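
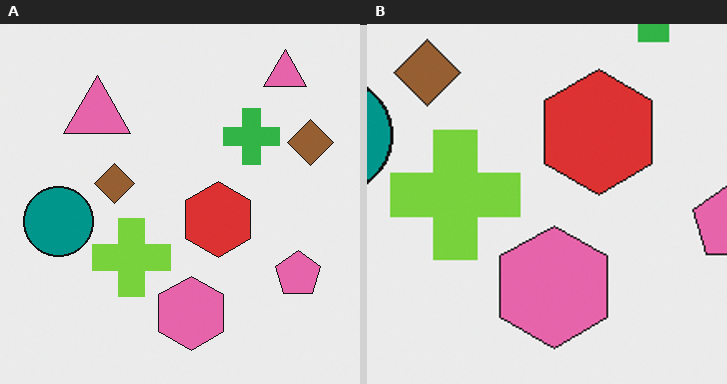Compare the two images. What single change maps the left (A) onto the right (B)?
The transformation is: cropped to a noticeably smaller region and rescaled.

The visible shapes are larger and the field of view is narrower; shapes near the original edges may be partly or wholly outside the frame — a crop-and-rescale.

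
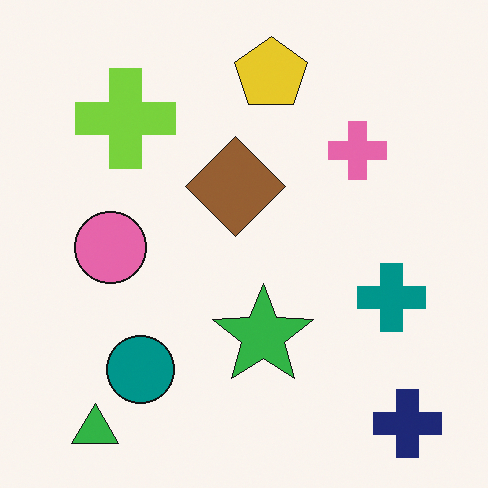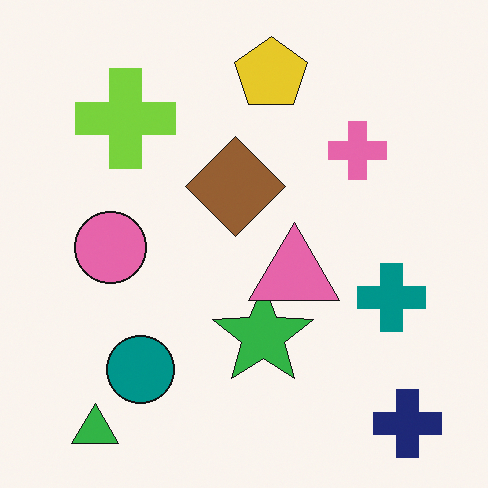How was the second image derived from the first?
The image was overlaid with an additional pink triangle.

A pink triangle appears in the second image that is absent from the first.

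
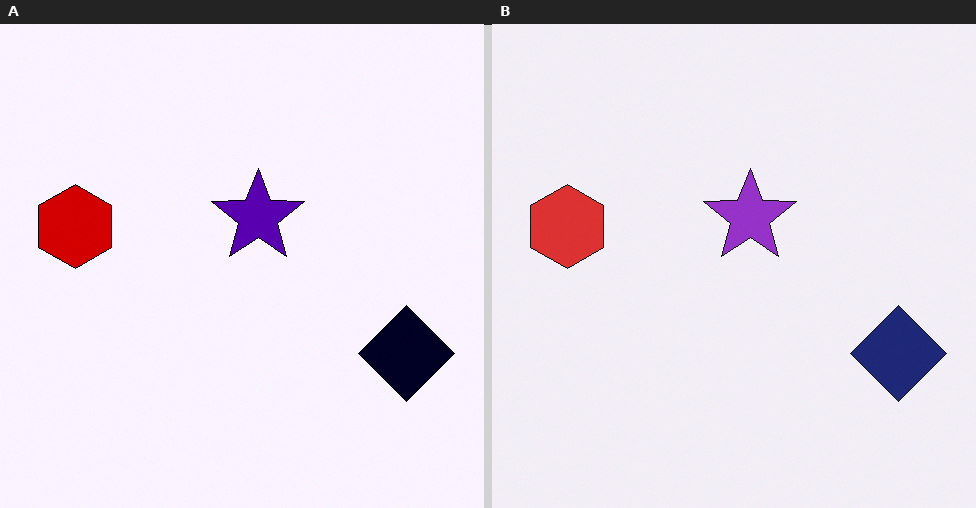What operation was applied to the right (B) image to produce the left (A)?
The image was given much higher contrast.

Tones are pushed away from mid-grey across the whole image — a global contrast change.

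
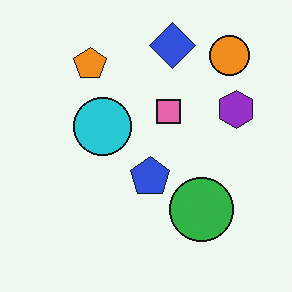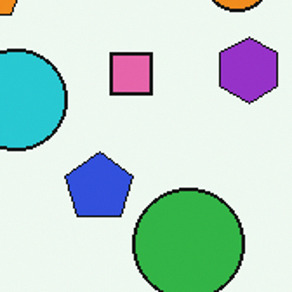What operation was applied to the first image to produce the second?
This is the original image cropped to a noticeably smaller region and rescaled.

The visible shapes are larger and the field of view is narrower; shapes near the original edges may be partly or wholly outside the frame — a crop-and-rescale.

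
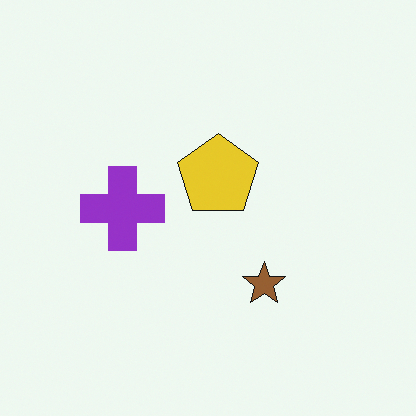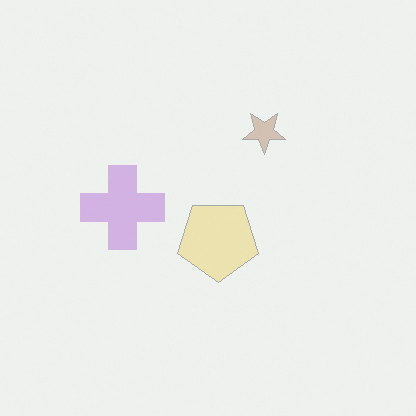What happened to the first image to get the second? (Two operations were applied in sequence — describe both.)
The second image is the first given much lower contrast, then flipped vertically (top ↔ bottom).

Tones are pushed toward mid-grey across the whole image — a global contrast change. The brown star is in the bottom of the first image and the top of the second — shapes on opposite sides of the horizontal midline have swapped in a mirror flip.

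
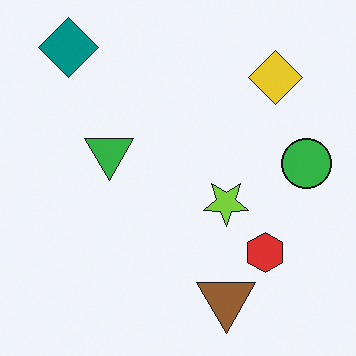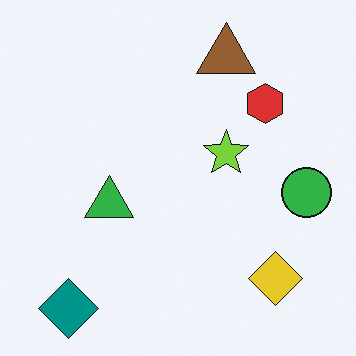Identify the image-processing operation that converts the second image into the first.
The first image is the second flipped vertically (top ↔ bottom).

The teal diamond is in the bottom-left of the second image and the top-left of the first — shapes on opposite sides of the horizontal midline have swapped in a mirror flip.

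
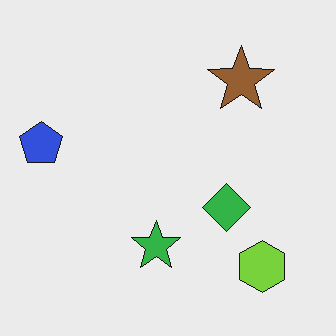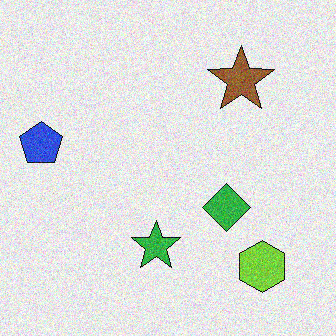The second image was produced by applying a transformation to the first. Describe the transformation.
It was degraded with moderate additive noise.

Random speckle covers the whole image, including the flat background.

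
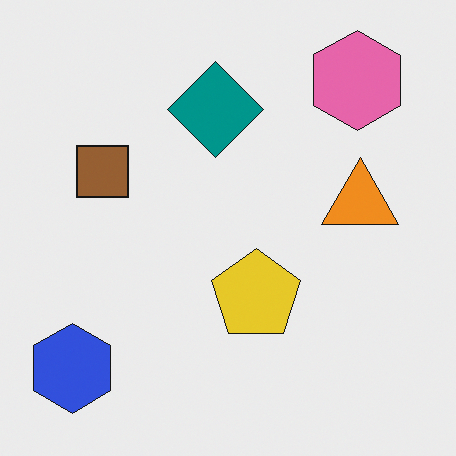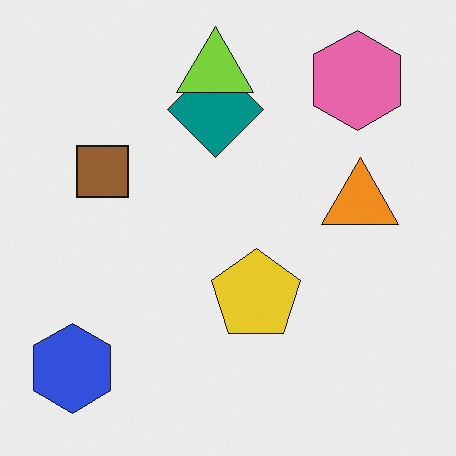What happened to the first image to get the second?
The transformation is: overlaid with an additional lime triangle.

A lime triangle appears in the second image that is absent from the first.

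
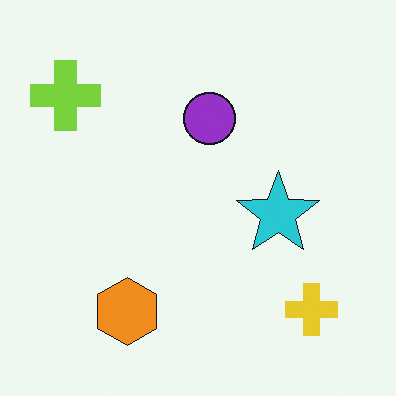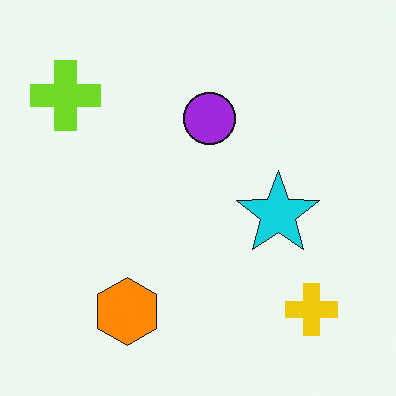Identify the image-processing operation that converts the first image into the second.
The image was slightly oversaturated.

All colors are more vivid — a global saturation change.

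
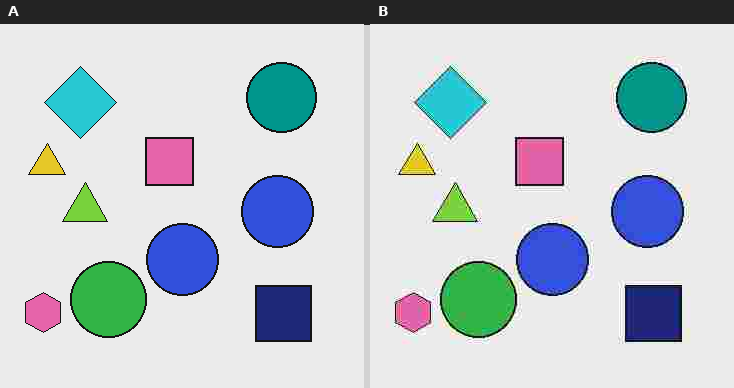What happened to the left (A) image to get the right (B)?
The transformation is: heavily JPEG-compressed with obvious blocking artifacts.

Blocky 8×8 compression artifacts appear around shape edges and the flat background shows ringing — characteristic JPEG degradation.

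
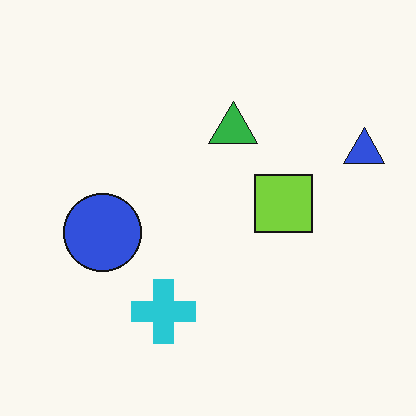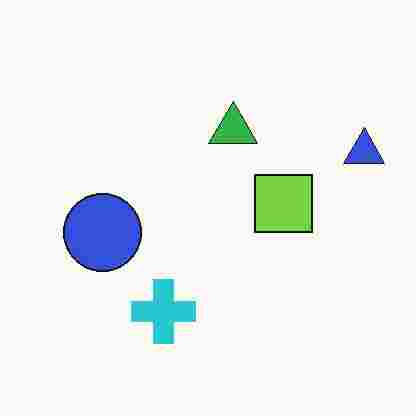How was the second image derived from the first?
The image was degraded with heavy JPEG compression.

Blocky 8×8 compression artifacts appear around shape edges and the flat background shows ringing — characteristic JPEG degradation.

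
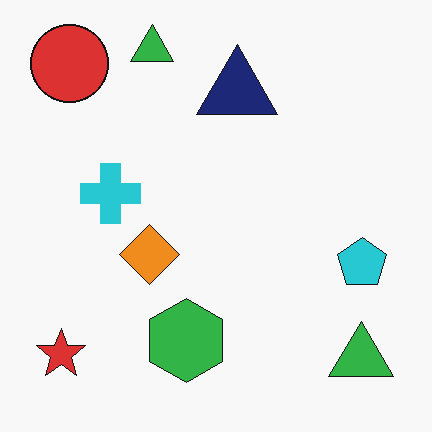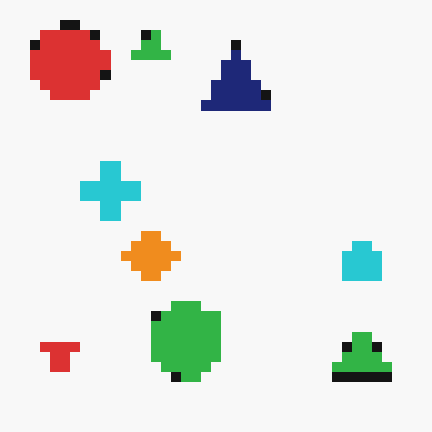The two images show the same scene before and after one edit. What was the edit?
This is the original image coarsely pixelated.

Shapes are reduced to large square blocks; fine edges and outlines are lost — a downscale-then-upscale (mosaic) effect.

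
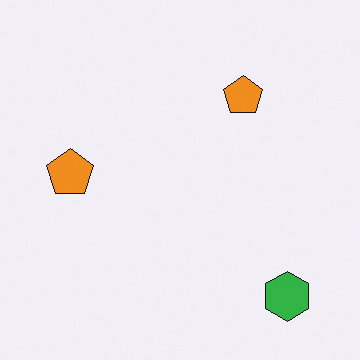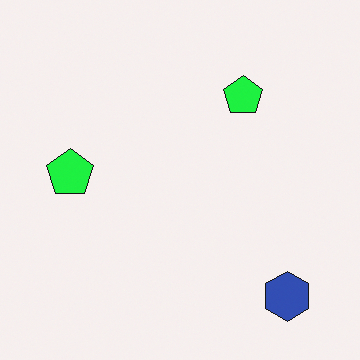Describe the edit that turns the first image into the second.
Hue-shifted noticeably.

Every shape's color has rotated by the same amount around the hue wheel — a uniform hue shift.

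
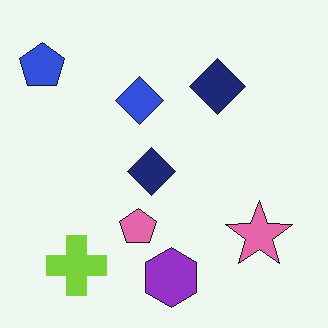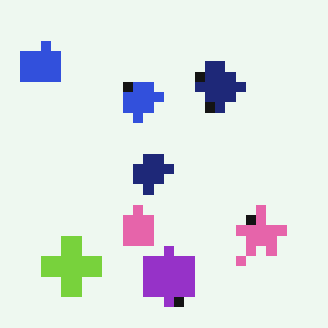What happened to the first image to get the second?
This is the original image coarsely pixelated.

Shapes are reduced to large square blocks; fine edges and outlines are lost — a downscale-then-upscale (mosaic) effect.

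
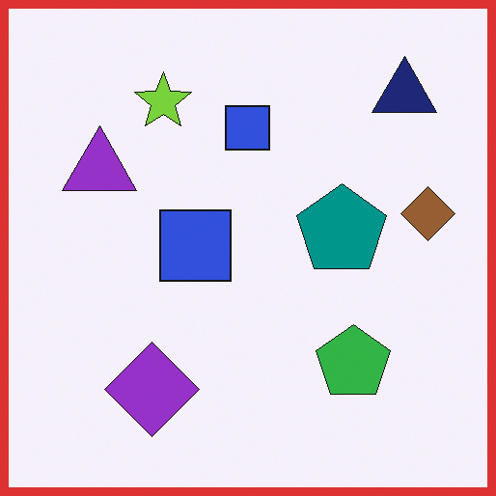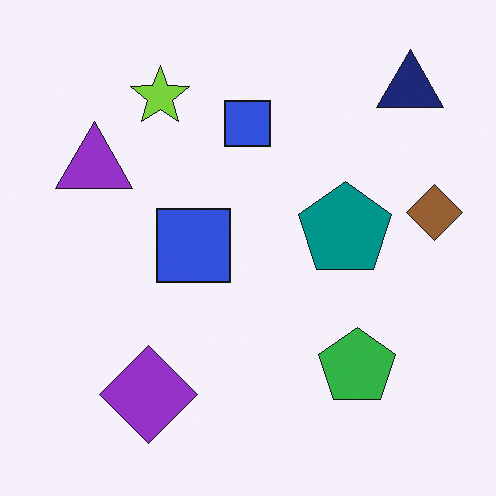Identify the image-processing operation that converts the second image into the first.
The first image is the second framed with a red border.

A solid red frame runs around the edge of the first image, with the content slightly shrunk inside it.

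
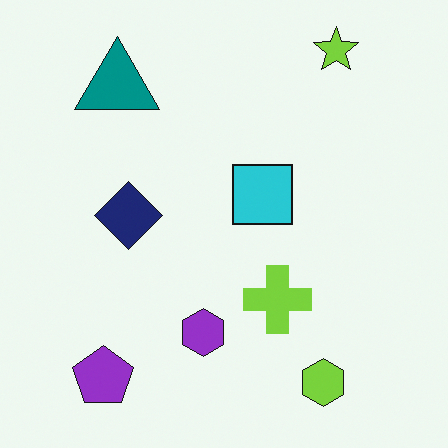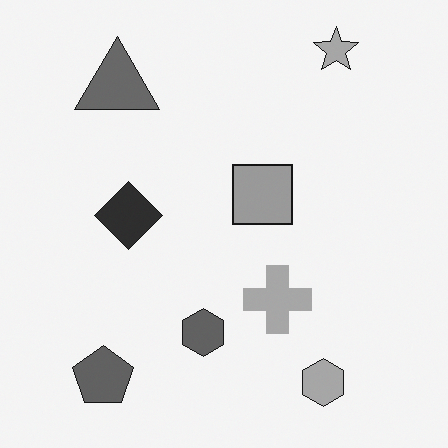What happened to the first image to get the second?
The image was converted to grayscale.

All color is removed — every shape is now a shade of grey.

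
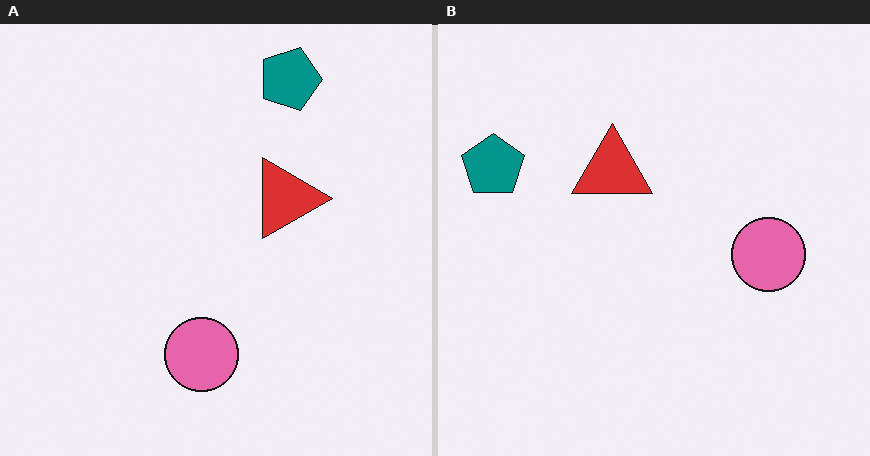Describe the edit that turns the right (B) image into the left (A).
The image was rotated 90° clockwise.

The teal pentagon sits in the top-left of the right (B) image and the top-right of the left (A) — consistent with a whole-image 90° clockwise rotation.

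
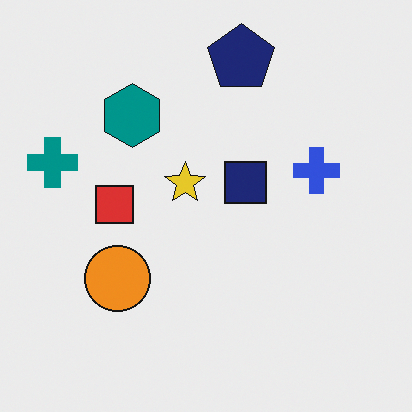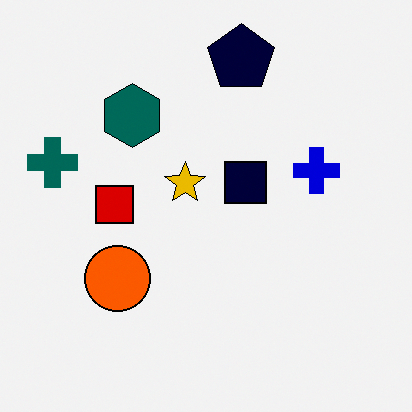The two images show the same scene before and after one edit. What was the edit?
The image was boosted in contrast.

Tones are pushed away from mid-grey across the whole image — a global contrast change.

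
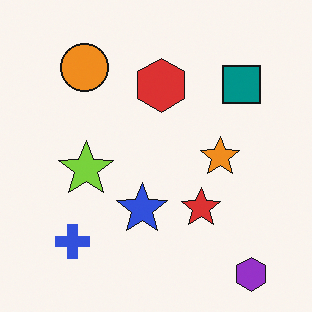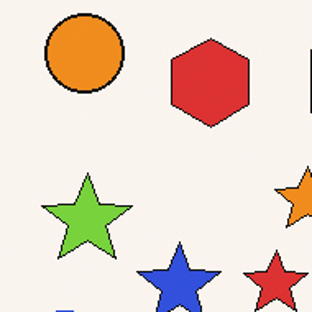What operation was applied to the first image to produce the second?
The image was cropped to a noticeably smaller region and rescaled.

The visible shapes are larger and the field of view is narrower; shapes near the original edges may be partly or wholly outside the frame — a crop-and-rescale.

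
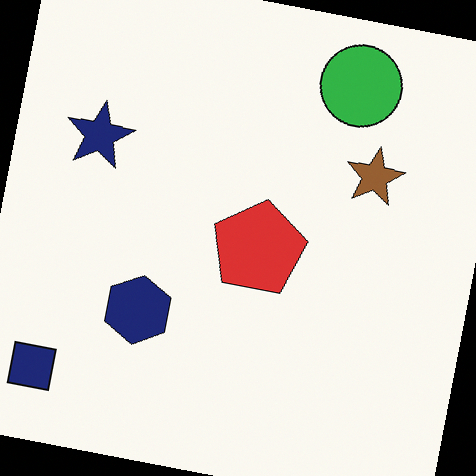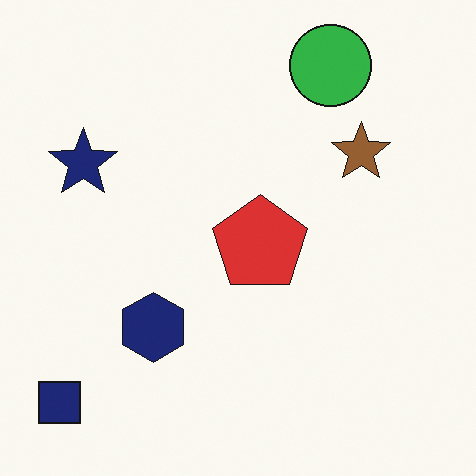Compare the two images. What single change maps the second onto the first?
Rotated clockwise by a small amount.

Every shape is tilted by the same angle and the image corners show triangular fill wedges — a whole-image rotation by a non-right angle.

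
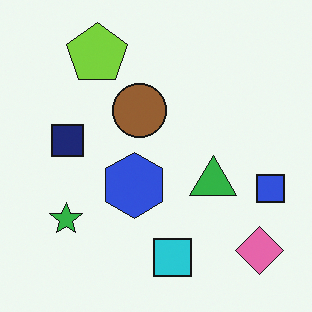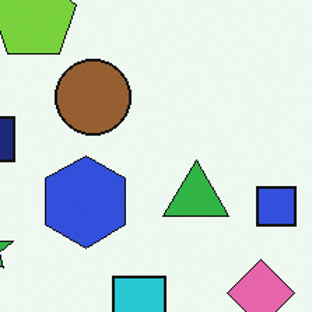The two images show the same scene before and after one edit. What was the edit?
The second image is the first cropped slightly and scaled back up.

The visible shapes are larger and the field of view is narrower; shapes near the original edges may be partly or wholly outside the frame — a crop-and-rescale.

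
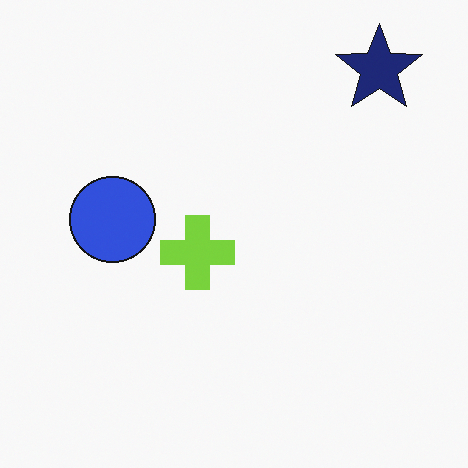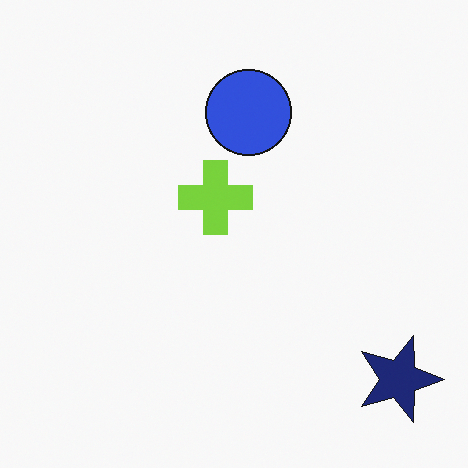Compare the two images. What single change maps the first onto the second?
Rotated 90° clockwise.

The navy star sits in the top-right of the first image and the bottom-right of the second — consistent with a whole-image 90° clockwise rotation.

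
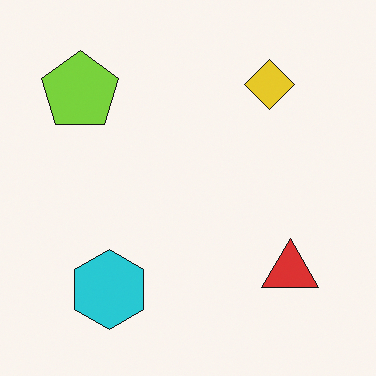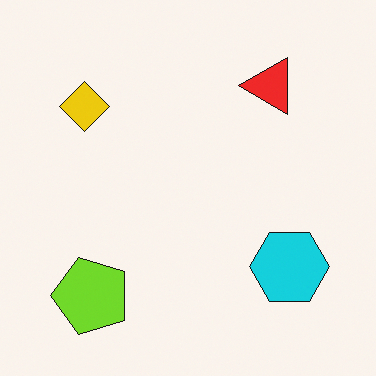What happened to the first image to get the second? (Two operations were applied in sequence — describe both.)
The second image is the first rotated 90° counter-clockwise, then slightly oversaturated.

The lime pentagon sits in the top-left of the first image and the bottom-left of the second — consistent with a whole-image 90° counter-clockwise rotation. All colors are more vivid — a global saturation change.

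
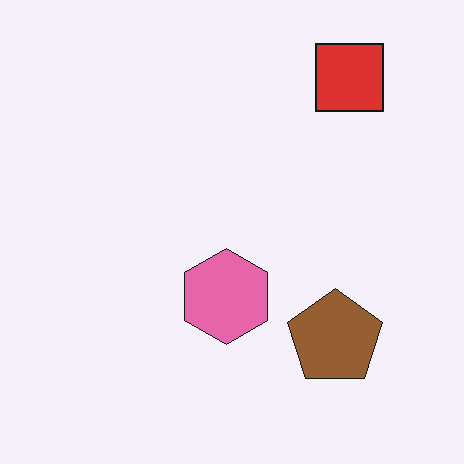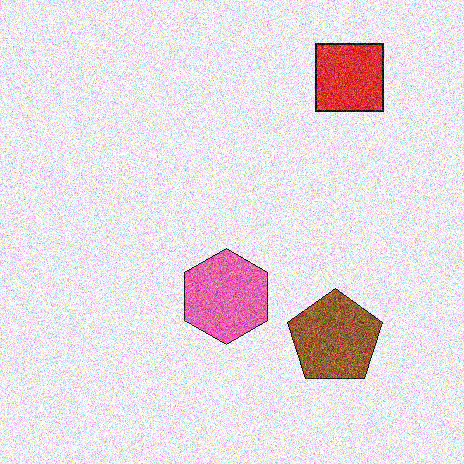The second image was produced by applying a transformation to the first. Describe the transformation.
This is the original image degraded with strong gaussian noise.

Random speckle covers the whole image, including the flat background.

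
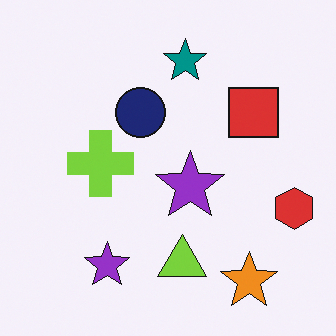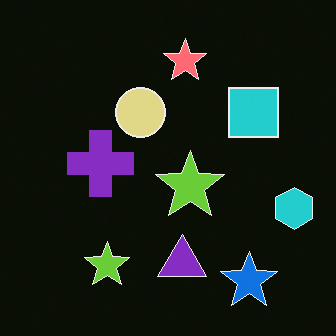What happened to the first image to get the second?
It was color-inverted (negative).

The light background has become dark and every shape's color is its complement — a photographic negative.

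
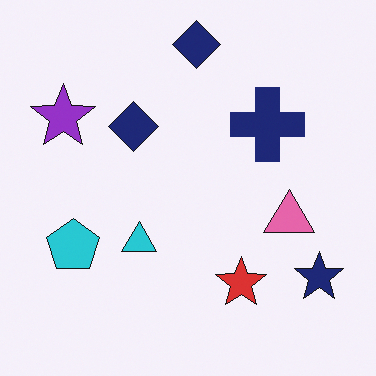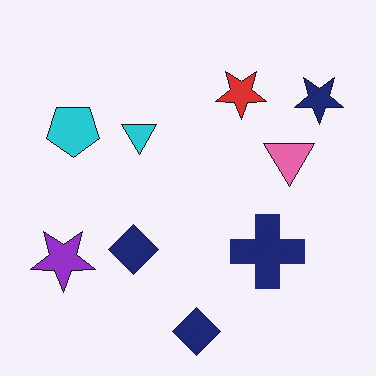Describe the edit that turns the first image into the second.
This is the original image flipped vertically (top ↔ bottom).

The red star is in the bottom of the first image and the top of the second — shapes on opposite sides of the horizontal midline have swapped in a mirror flip.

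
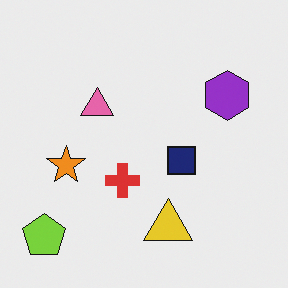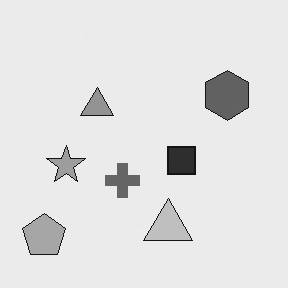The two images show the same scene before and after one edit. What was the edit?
The second image is the first converted to grayscale.

All color is removed — every shape is now a shade of grey.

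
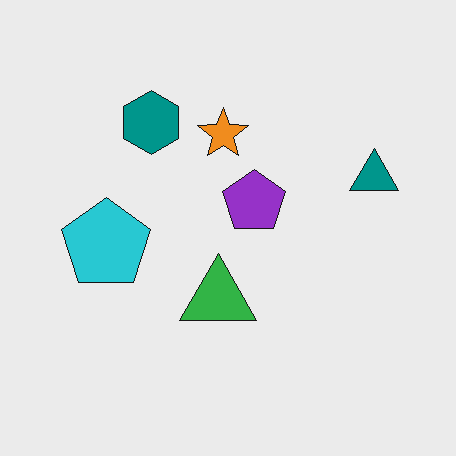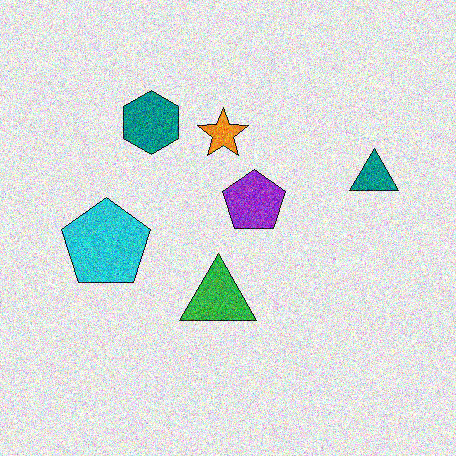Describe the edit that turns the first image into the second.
The second image is the first degraded with heavy additive noise.

Random speckle covers the whole image, including the flat background.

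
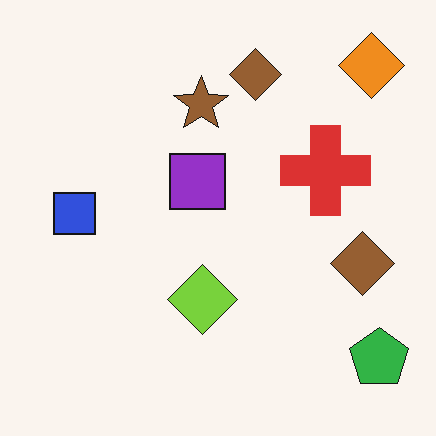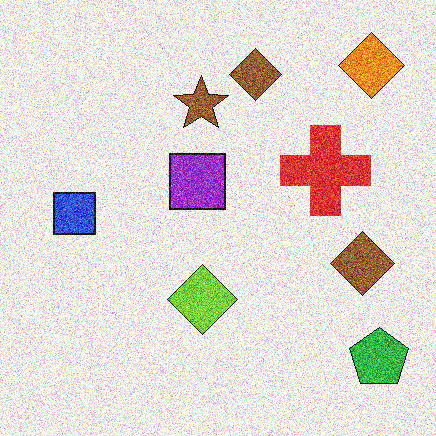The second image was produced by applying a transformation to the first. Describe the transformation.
The image was degraded with heavy additive noise.

Random speckle covers the whole image, including the flat background.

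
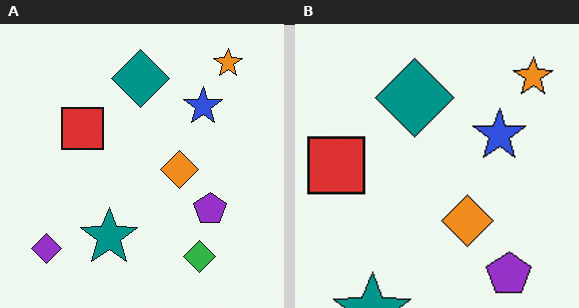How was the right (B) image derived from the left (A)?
The transformation is: cropped to a modestly smaller region and rescaled.

The visible shapes are larger and the field of view is narrower; shapes near the original edges may be partly or wholly outside the frame — a crop-and-rescale.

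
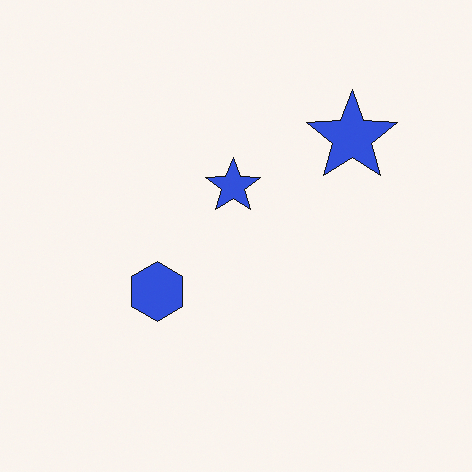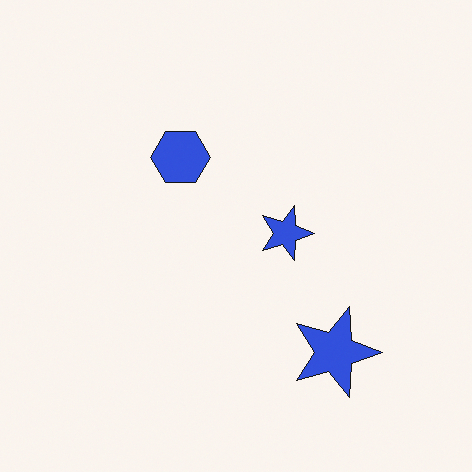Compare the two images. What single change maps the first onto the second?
The image was rotated 90° clockwise.

The blue hexagon sits in the left of the first image and the top of the second — consistent with a whole-image 90° clockwise rotation.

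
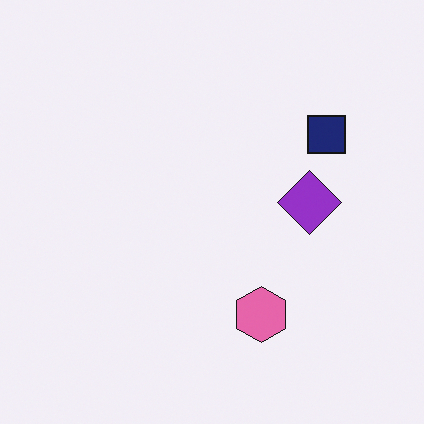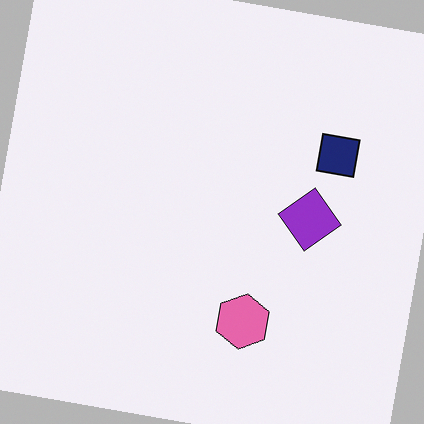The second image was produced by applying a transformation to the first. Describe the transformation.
This is the original image rotated clockwise by a slight angle.

Every shape is tilted by the same angle and the image corners show triangular fill wedges — a whole-image rotation by a non-right angle.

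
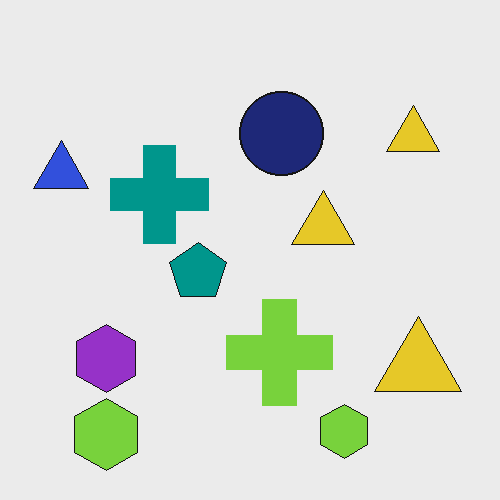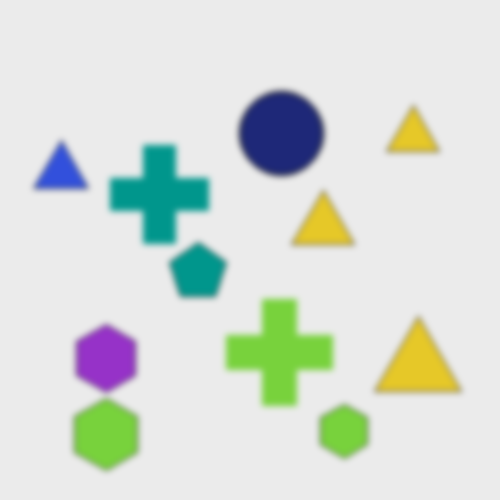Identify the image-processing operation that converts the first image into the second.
It was moderately blurred.

Shape edges and outlines are uniformly softened across the whole image.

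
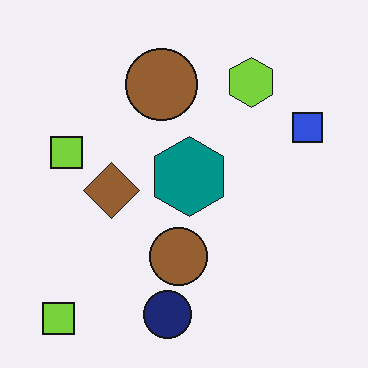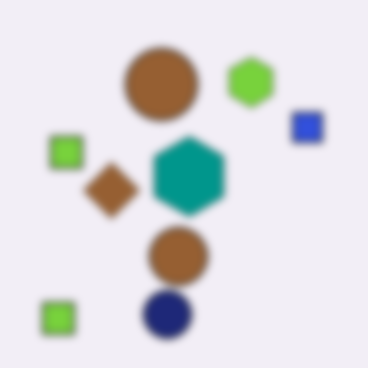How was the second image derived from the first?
Moderately blurred.

Shape edges and outlines are uniformly softened across the whole image.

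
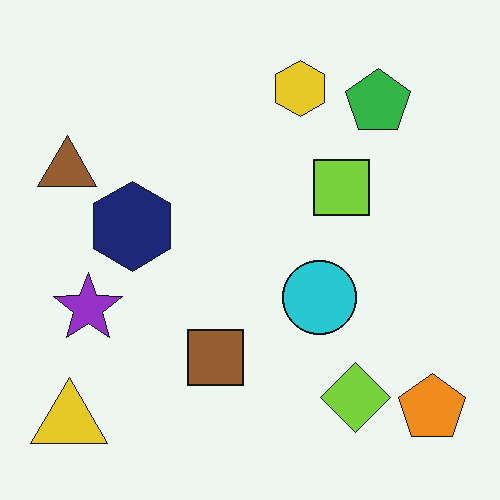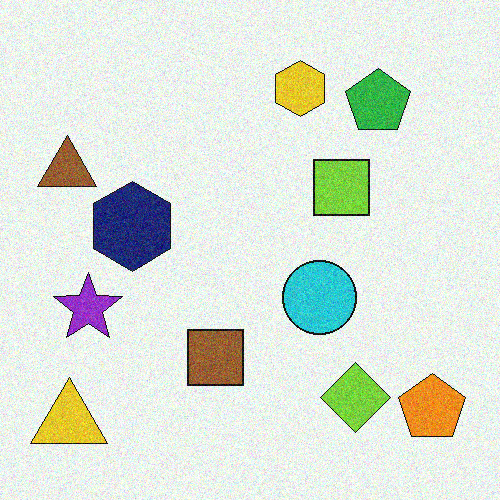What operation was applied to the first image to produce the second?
The transformation is: degraded with moderate additive noise.

Random speckle covers the whole image, including the flat background.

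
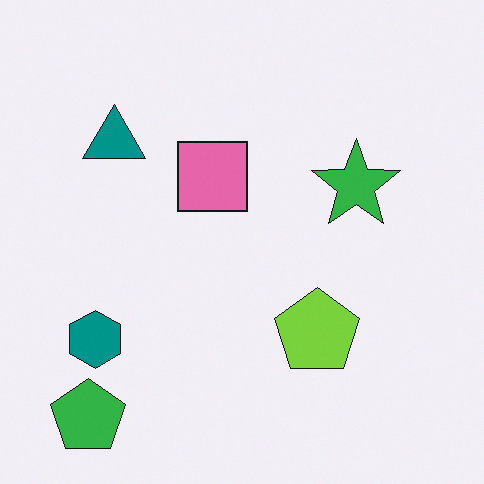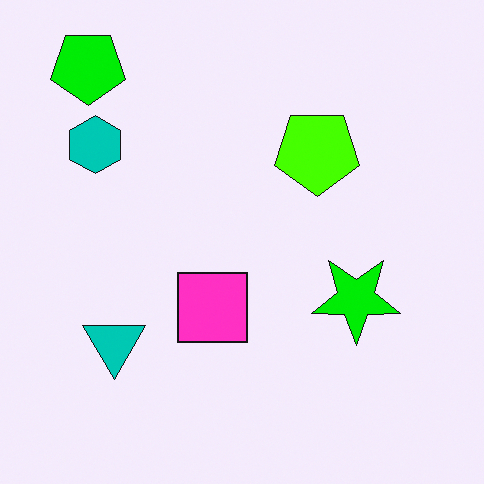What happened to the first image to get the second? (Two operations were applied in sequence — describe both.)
The transformation is: made much more vivid (saturation change), then flipped vertically (top ↔ bottom).

All colors are more vivid — a global saturation change. The green pentagon is in the bottom-left of the first image and the top-left of the second — shapes on opposite sides of the horizontal midline have swapped in a mirror flip.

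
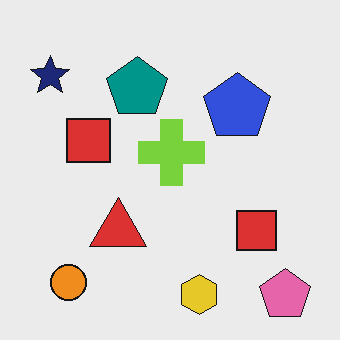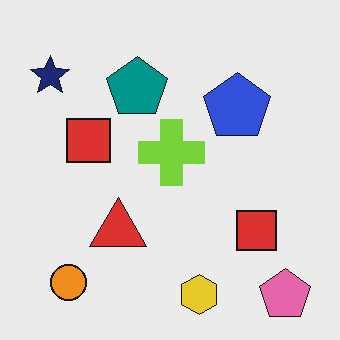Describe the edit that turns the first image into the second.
The transformation is: given moderate JPEG compression.

Blocky 8×8 compression artifacts appear around shape edges and the flat background shows ringing — characteristic JPEG degradation.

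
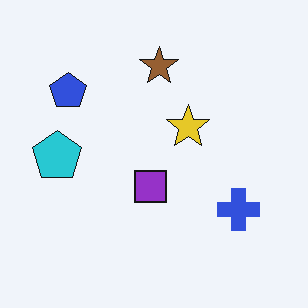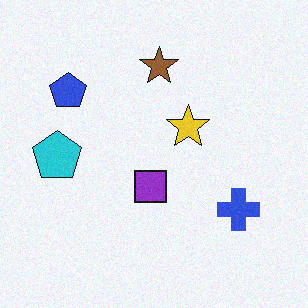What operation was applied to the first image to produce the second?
The image was degraded with subtle gaussian noise.

Random speckle covers the whole image, including the flat background.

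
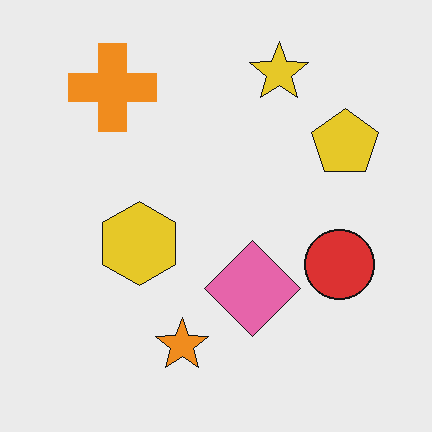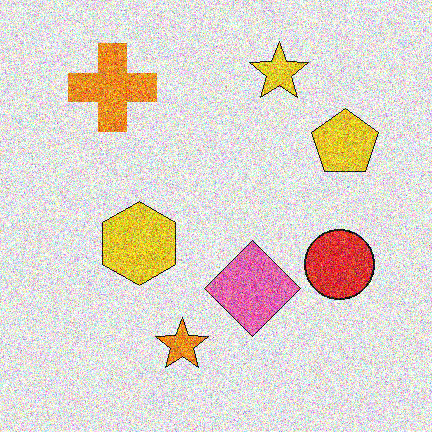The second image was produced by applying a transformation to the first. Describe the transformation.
The second image is the first degraded with strong gaussian noise.

Random speckle covers the whole image, including the flat background.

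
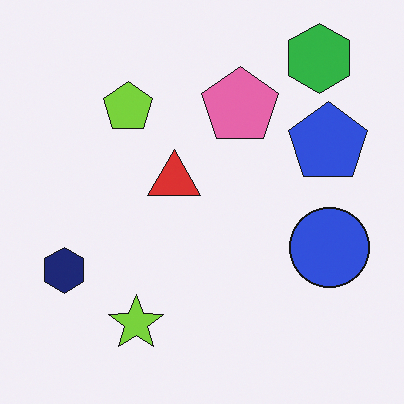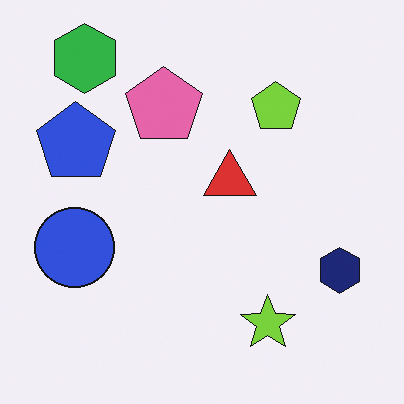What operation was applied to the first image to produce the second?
Flipped horizontally (left ↔ right).

The navy hexagon is in the bottom-left of the first image and the bottom-right of the second — shapes on opposite sides of the vertical midline have swapped in a mirror flip.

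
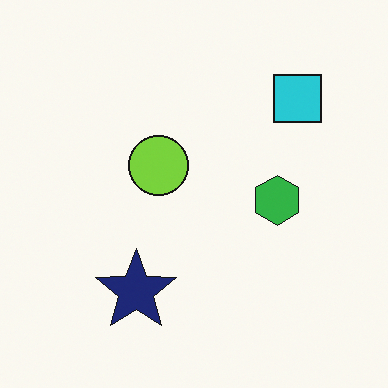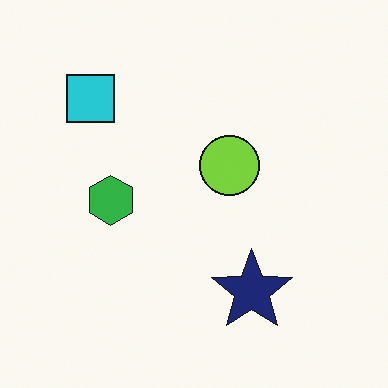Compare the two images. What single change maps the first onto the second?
The image was flipped horizontally (left ↔ right).

The cyan square is in the top-right of the first image and the top-left of the second — shapes on opposite sides of the vertical midline have swapped in a mirror flip.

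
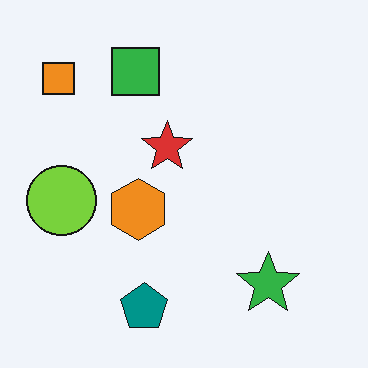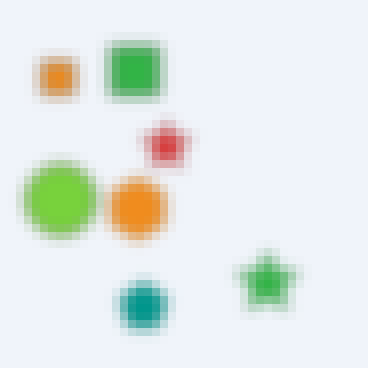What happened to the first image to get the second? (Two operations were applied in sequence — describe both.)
The image was heavily blurred, then pixelated into visible square blocks.

Shape edges and outlines are uniformly softened across the whole image. Shapes are reduced to large square blocks; fine edges and outlines are lost — a downscale-then-upscale (mosaic) effect.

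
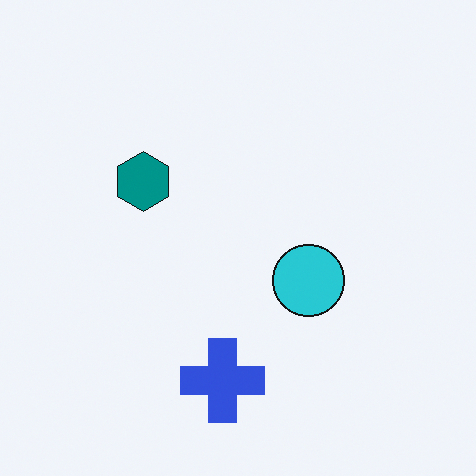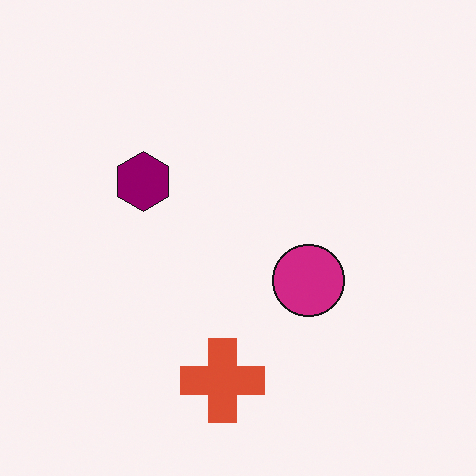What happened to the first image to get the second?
It was hue-shifted by a moderate amount.

Every shape's color has rotated by the same amount around the hue wheel — a uniform hue shift.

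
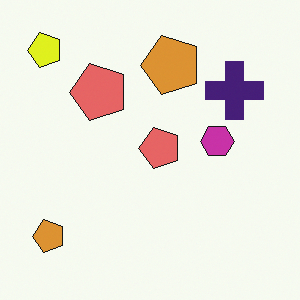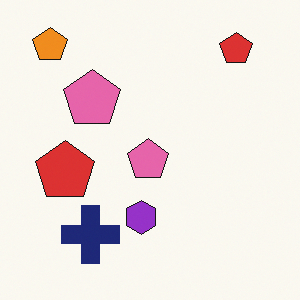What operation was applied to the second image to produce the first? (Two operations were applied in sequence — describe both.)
This is the original image hue-shifted by a small amount, then transposed (reflected across the top-left ↔ bottom-right diagonal).

Every shape's color has rotated by the same amount around the hue wheel — a uniform hue shift. Shapes have swapped their row and column positions — what was in the top-right is now in the bottom-left — a diagonal reflection.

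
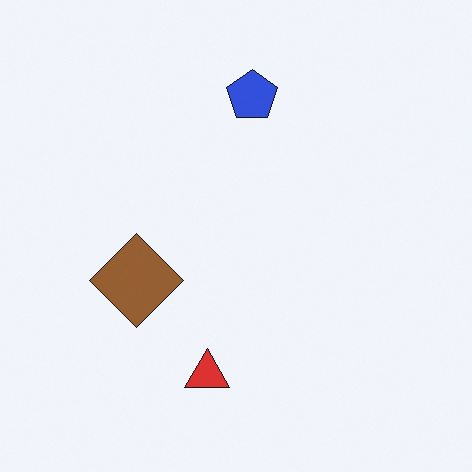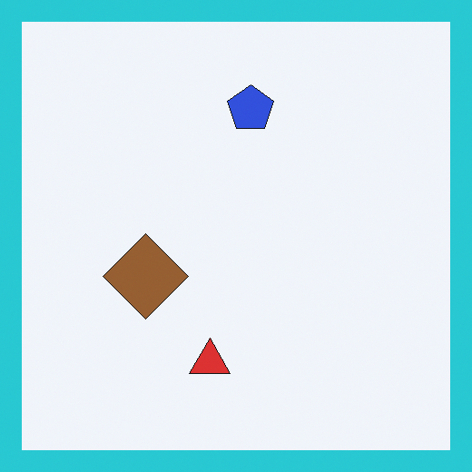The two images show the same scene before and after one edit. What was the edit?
The transformation is: framed with a cyan border.

A solid cyan frame runs around the edge of the second image, with the content slightly shrunk inside it.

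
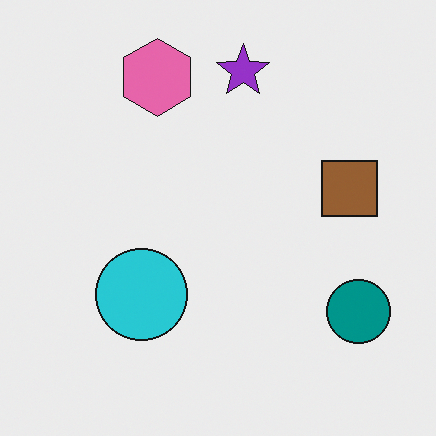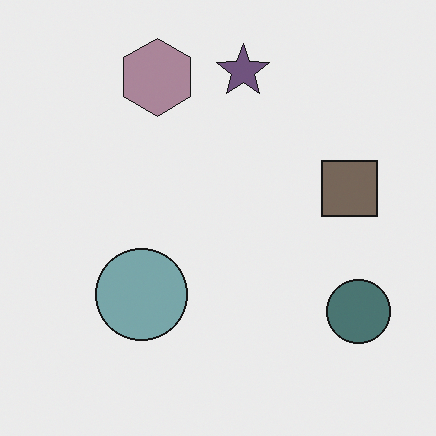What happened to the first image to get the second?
Heavily desaturated.

All colors are more muted and greyish — a global saturation change.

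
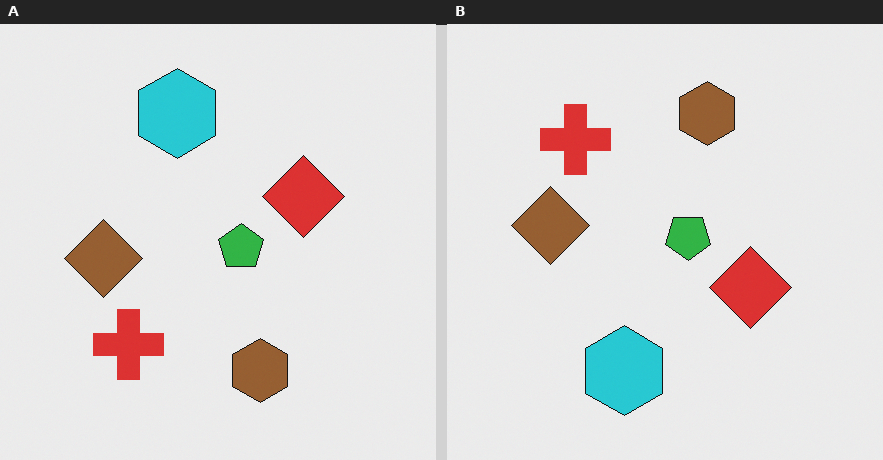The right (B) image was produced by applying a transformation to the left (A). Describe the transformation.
The image was flipped vertically (top ↔ bottom).

The cyan hexagon is in the top of the left (A) image and the bottom of the right (B) — shapes on opposite sides of the horizontal midline have swapped in a mirror flip.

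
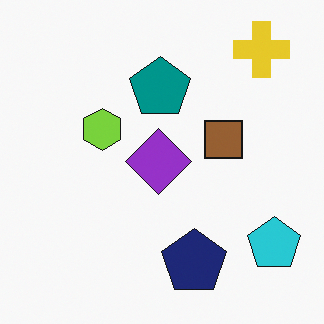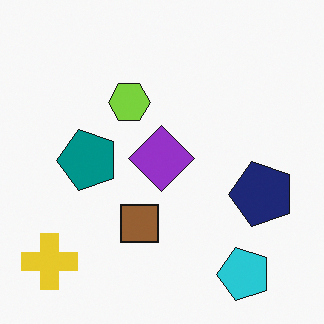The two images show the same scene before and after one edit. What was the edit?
The second image is the first transposed (reflected across the top-left ↔ bottom-right diagonal).

Shapes have swapped their row and column positions — what was in the top-right is now in the bottom-left — a diagonal reflection.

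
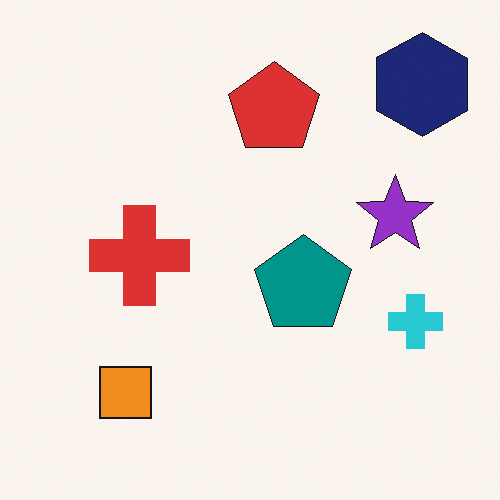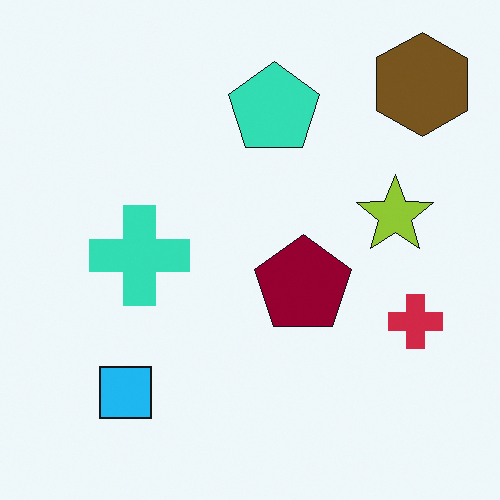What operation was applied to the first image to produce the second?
The image was hue-shifted through roughly half the color wheel.

Every shape's color has rotated by the same amount around the hue wheel — a uniform hue shift.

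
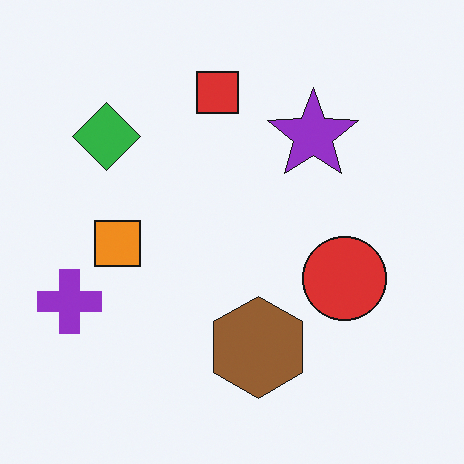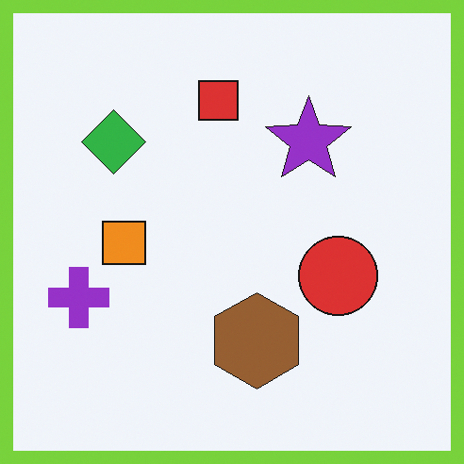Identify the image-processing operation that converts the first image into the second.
The transformation is: framed with a lime border.

A solid lime frame runs around the edge of the second image, with the content slightly shrunk inside it.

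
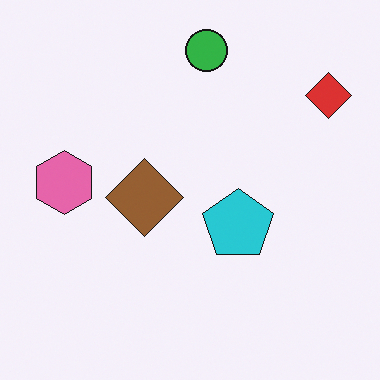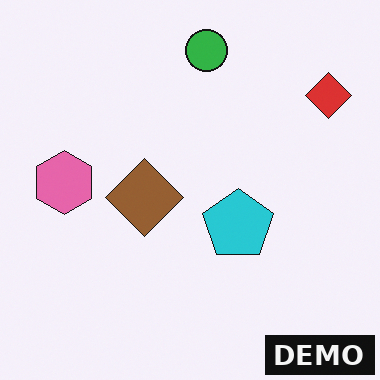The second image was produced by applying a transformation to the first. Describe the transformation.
The image was watermarked with the text "DEMO" in the lower-right corner.

A dark label reading "DEMO" appears in the lower-right corner.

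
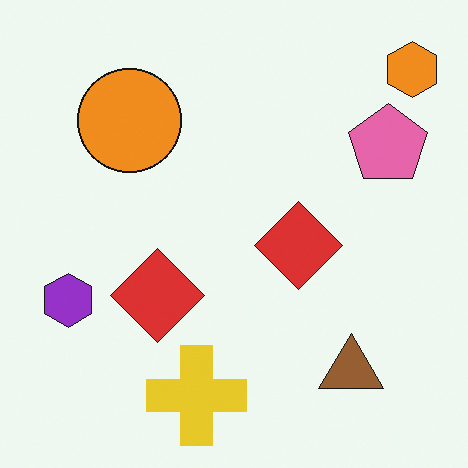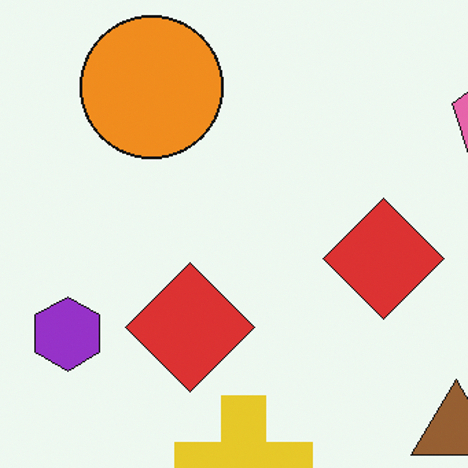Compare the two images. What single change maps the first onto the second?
Cropped slightly and scaled back up.

The visible shapes are larger and the field of view is narrower; shapes near the original edges may be partly or wholly outside the frame — a crop-and-rescale.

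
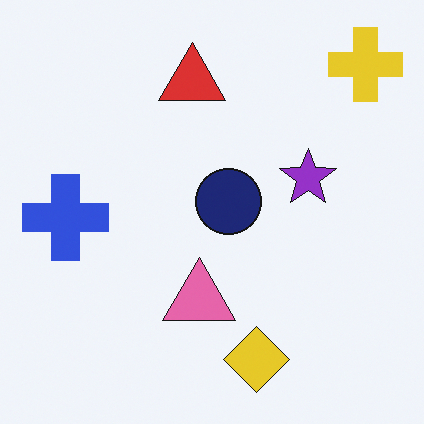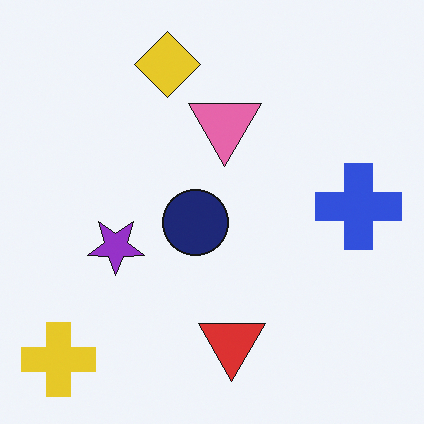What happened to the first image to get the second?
The image was rotated 180°.

The yellow cross sits in the top-right of the first image and the bottom-left of the second — consistent with a whole-image 180° rotation.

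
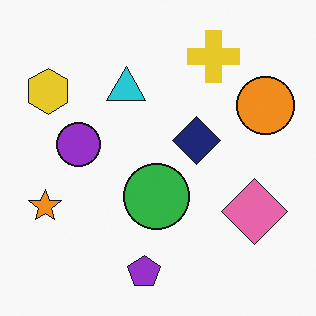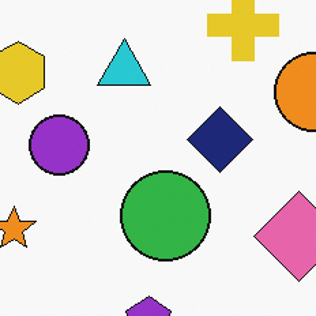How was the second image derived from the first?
The second image is the first cropped slightly and scaled back up.

The visible shapes are larger and the field of view is narrower; shapes near the original edges may be partly or wholly outside the frame — a crop-and-rescale.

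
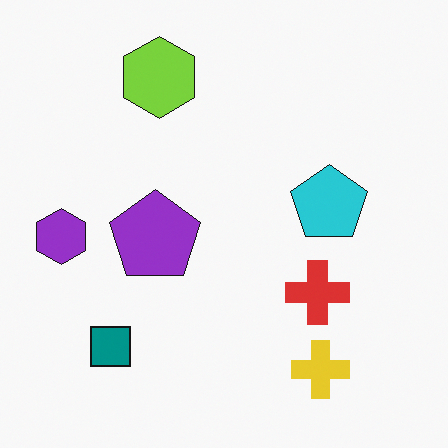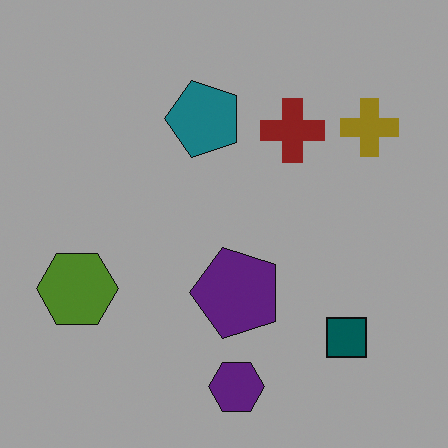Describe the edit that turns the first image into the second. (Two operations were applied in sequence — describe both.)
The transformation is: rotated 90° counter-clockwise, then substantially darkened.

The yellow cross sits in the bottom-right of the first image and the top-right of the second — consistent with a whole-image 90° counter-clockwise rotation. Every pixel — background and shapes alike — is uniformly darkened.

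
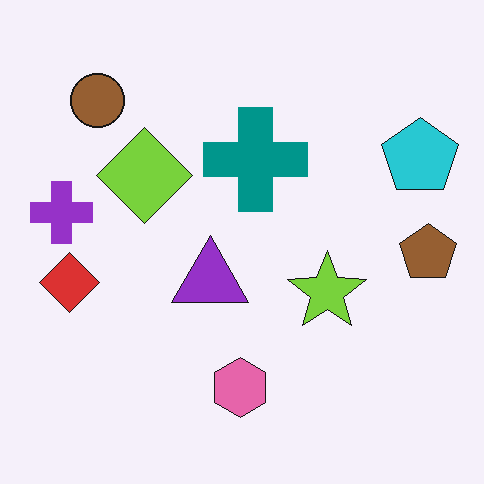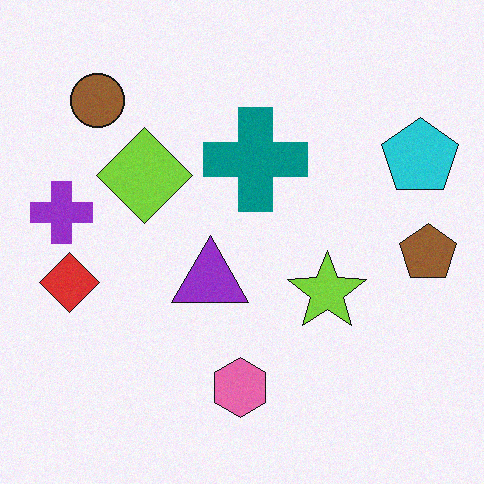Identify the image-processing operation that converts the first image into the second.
The image was degraded with light additive noise.

Random speckle covers the whole image, including the flat background.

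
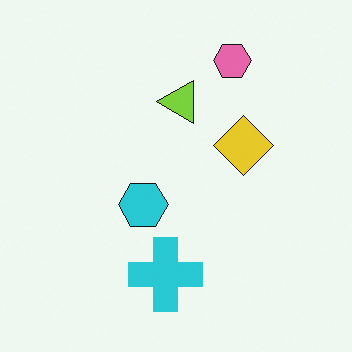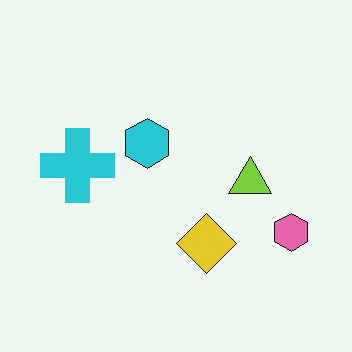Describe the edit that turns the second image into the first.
Rotated 90° counter-clockwise.

The pink hexagon sits in the right of the second image and the top of the first — consistent with a whole-image 90° counter-clockwise rotation.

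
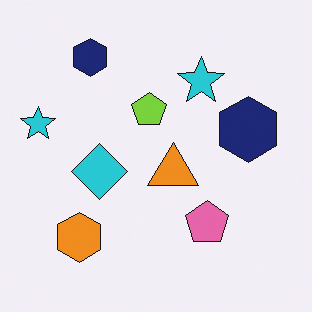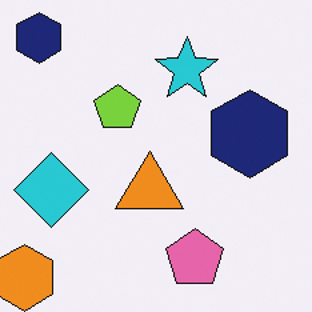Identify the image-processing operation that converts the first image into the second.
It was cropped to a modestly smaller region and rescaled.

The visible shapes are larger and the field of view is narrower; shapes near the original edges may be partly or wholly outside the frame — a crop-and-rescale.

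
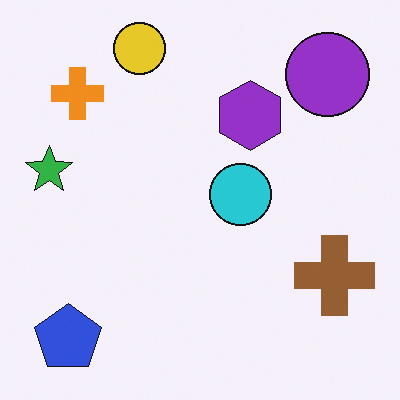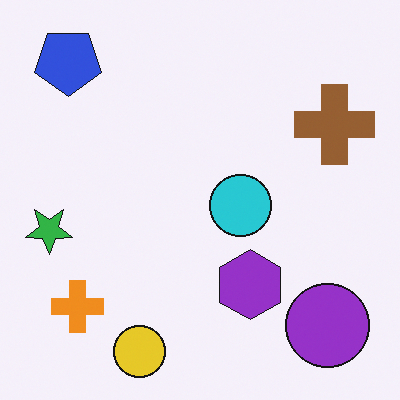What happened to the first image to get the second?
This is the original image flipped vertically (top ↔ bottom).

The yellow circle is in the top of the first image and the bottom of the second — shapes on opposite sides of the horizontal midline have swapped in a mirror flip.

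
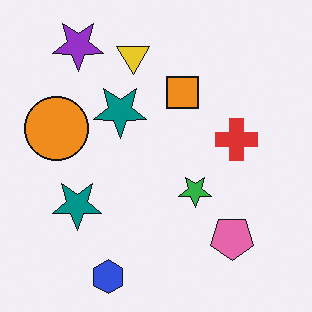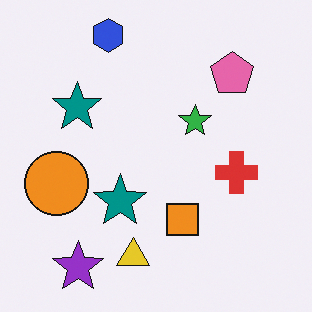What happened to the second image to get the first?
The first image is the second flipped vertically (top ↔ bottom).

The blue hexagon is in the top of the second image and the bottom of the first — shapes on opposite sides of the horizontal midline have swapped in a mirror flip.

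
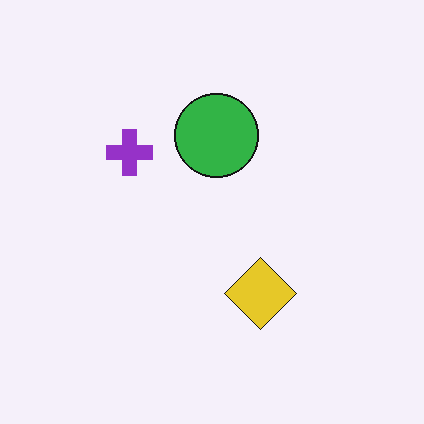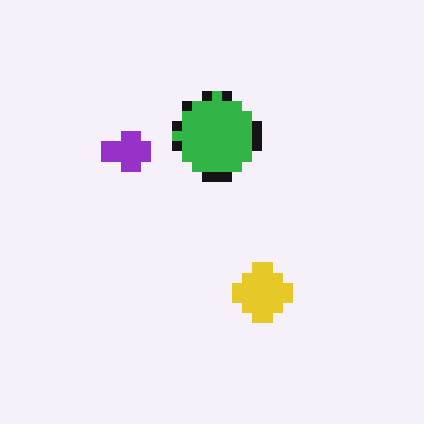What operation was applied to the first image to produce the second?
Heavily pixelated into large blocks.

Shapes are reduced to large square blocks; fine edges and outlines are lost — a downscale-then-upscale (mosaic) effect.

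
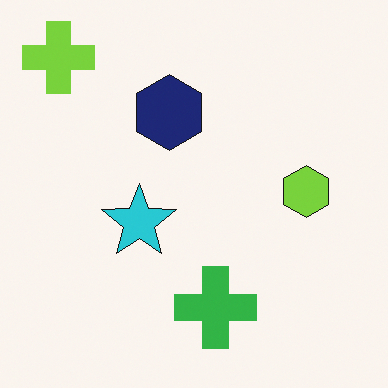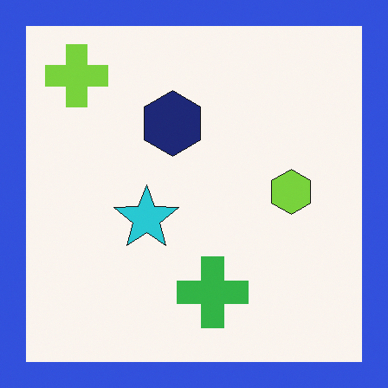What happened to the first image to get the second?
The second image is the first framed with a blue border.

A solid blue frame runs around the edge of the second image, with the content slightly shrunk inside it.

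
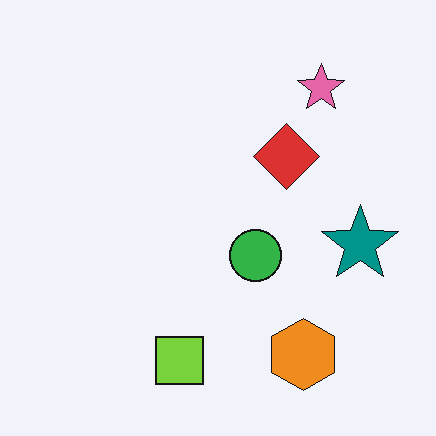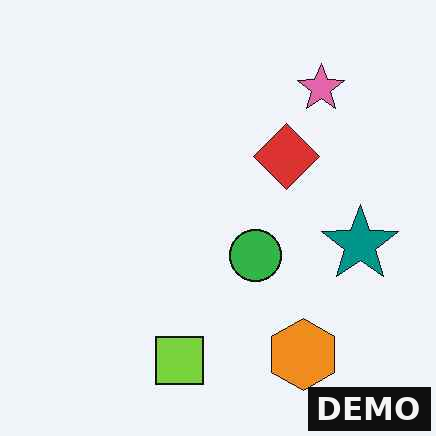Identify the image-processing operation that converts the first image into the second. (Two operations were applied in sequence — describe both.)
The transformation is: given moderate JPEG compression, then watermarked with the text "DEMO" in the lower-right corner.

Blocky 8×8 compression artifacts appear around shape edges and the flat background shows ringing — characteristic JPEG degradation. A dark label reading "DEMO" appears in the lower-right corner.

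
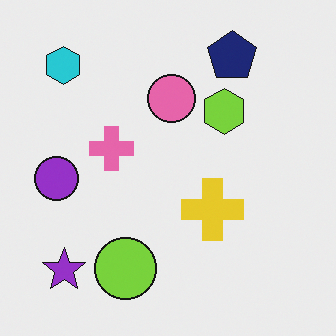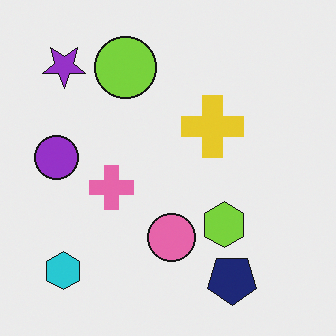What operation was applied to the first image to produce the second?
The transformation is: flipped vertically (top ↔ bottom).

The navy pentagon is in the top-right of the first image and the bottom-right of the second — shapes on opposite sides of the horizontal midline have swapped in a mirror flip.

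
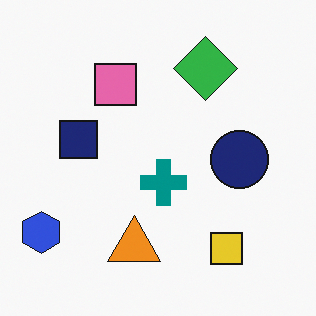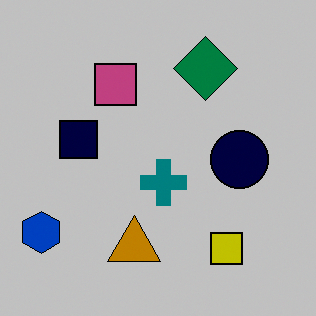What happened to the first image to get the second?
The transformation is: heavily posterized to just a handful of flat colors.

Each flat color has snapped to a coarser quantized level — most visibly, the near-white background has dropped to a flat grey.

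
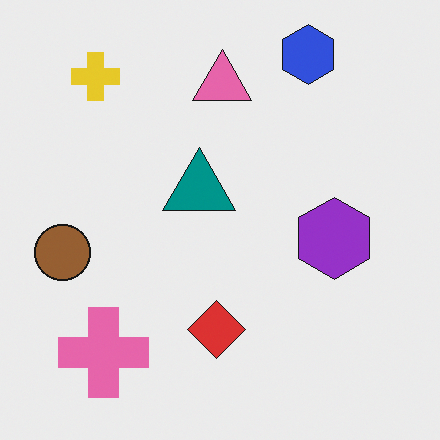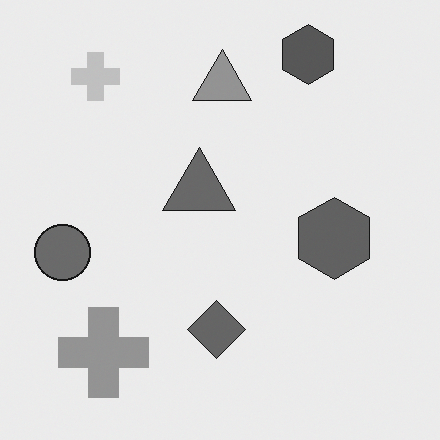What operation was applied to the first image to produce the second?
The transformation is: converted to grayscale.

All color is removed — every shape is now a shade of grey.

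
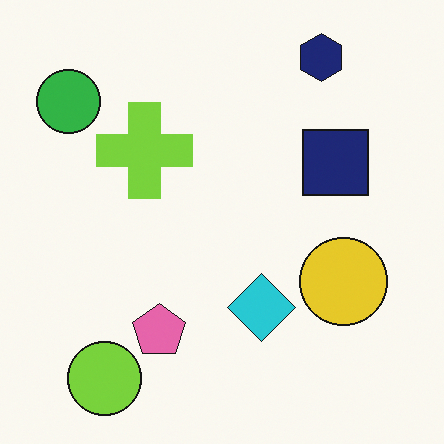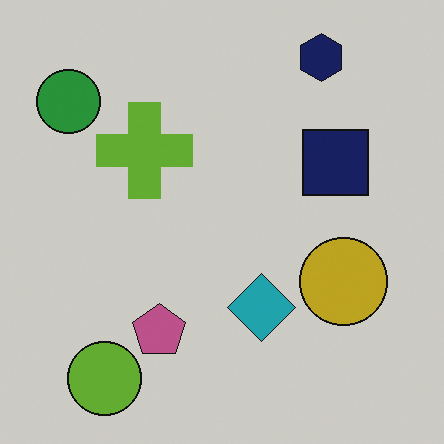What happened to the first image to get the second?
This is the original image slightly darkened.

Every pixel — background and shapes alike — is uniformly darkened.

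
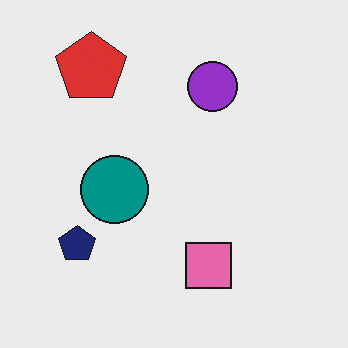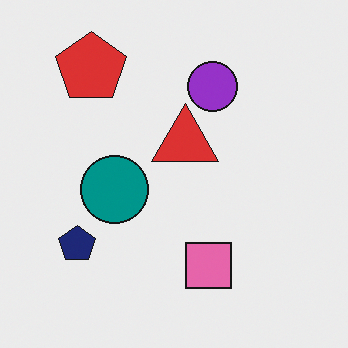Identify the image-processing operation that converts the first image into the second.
It was overlaid with an additional red triangle.

A red triangle appears in the second image that is absent from the first.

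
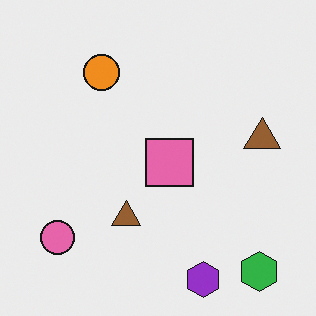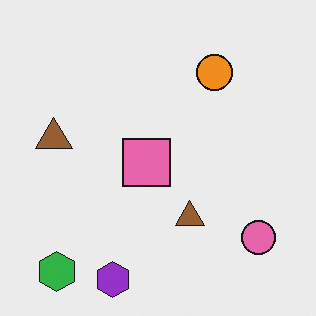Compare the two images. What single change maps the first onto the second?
This is the original image flipped horizontally (left ↔ right).

The pink circle is in the bottom-left of the first image and the bottom-right of the second — shapes on opposite sides of the vertical midline have swapped in a mirror flip.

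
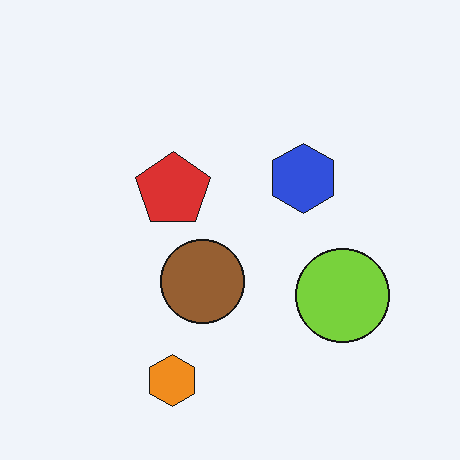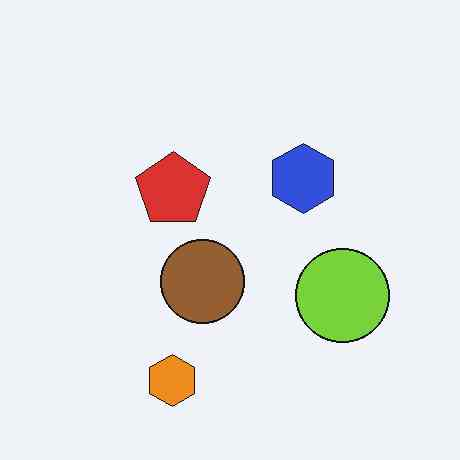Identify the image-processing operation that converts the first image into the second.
The second image is the first given moderate JPEG compression.

Blocky 8×8 compression artifacts appear around shape edges and the flat background shows ringing — characteristic JPEG degradation.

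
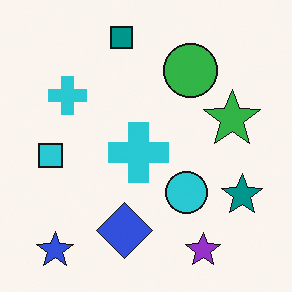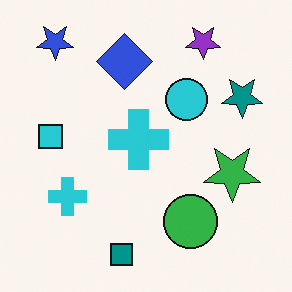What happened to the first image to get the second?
The transformation is: flipped vertically (top ↔ bottom).

The teal square is in the top of the first image and the bottom of the second — shapes on opposite sides of the horizontal midline have swapped in a mirror flip.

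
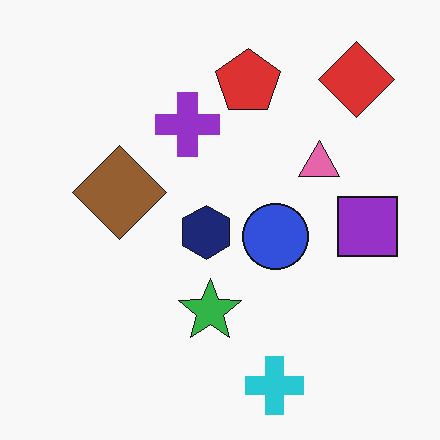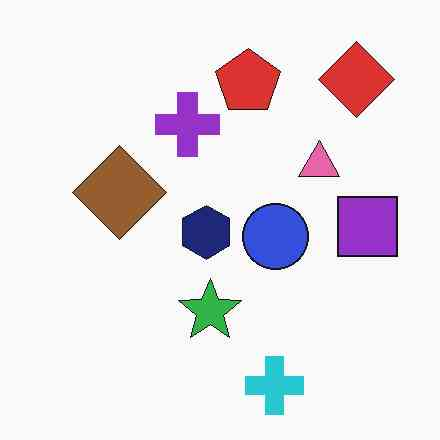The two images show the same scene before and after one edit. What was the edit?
The second image is the first given moderate JPEG compression.

Blocky 8×8 compression artifacts appear around shape edges and the flat background shows ringing — characteristic JPEG degradation.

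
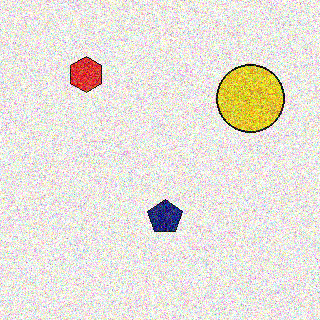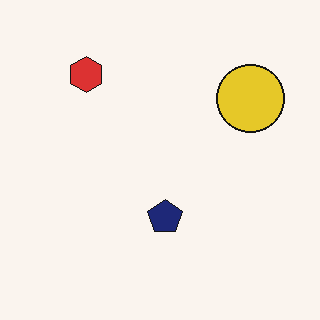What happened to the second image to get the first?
The transformation is: degraded with strong gaussian noise.

Random speckle covers the whole image, including the flat background.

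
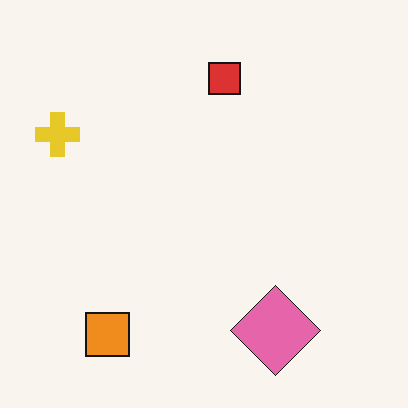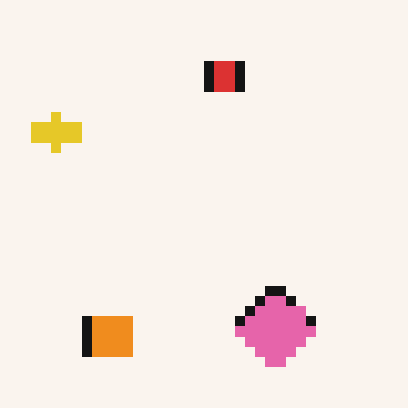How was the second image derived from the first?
Coarsely pixelated.

Shapes are reduced to large square blocks; fine edges and outlines are lost — a downscale-then-upscale (mosaic) effect.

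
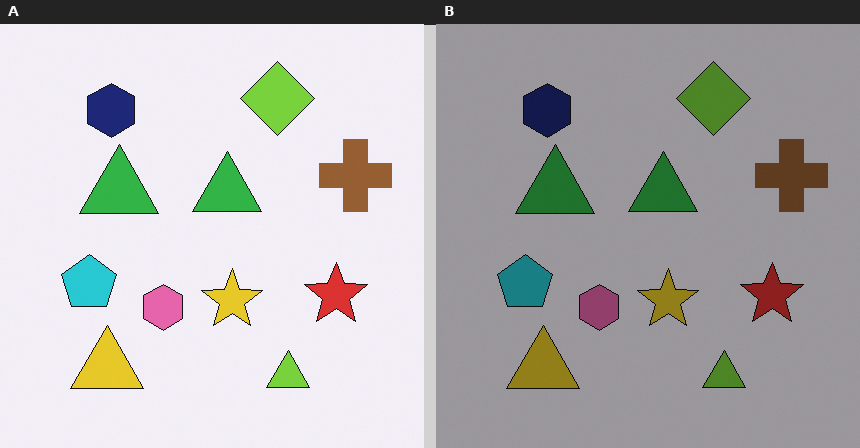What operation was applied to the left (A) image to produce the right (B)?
This is the original image substantially darkened.

Every pixel — background and shapes alike — is uniformly darkened.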